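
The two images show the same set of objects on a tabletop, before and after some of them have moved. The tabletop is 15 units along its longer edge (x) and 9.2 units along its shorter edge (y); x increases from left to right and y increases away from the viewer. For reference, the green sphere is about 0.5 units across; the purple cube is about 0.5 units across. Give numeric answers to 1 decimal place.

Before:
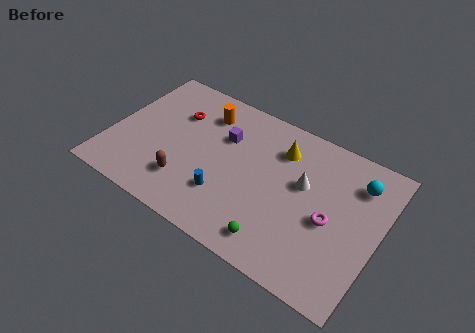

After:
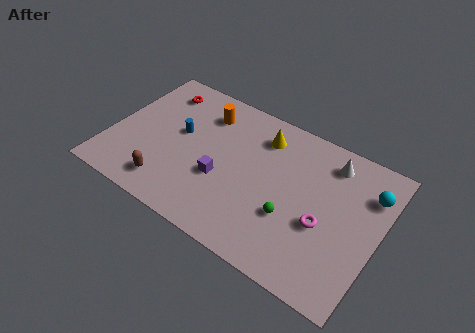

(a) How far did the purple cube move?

2.7

The purple cube was near (6.1, 6.2) before and (6.4, 3.5) after, so it travelled √(0.3² + 2.7²) ≈ 2.7 units.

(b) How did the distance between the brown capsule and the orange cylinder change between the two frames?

+0.8

They were about 4.9 units apart before and 5.7 after — 0.8 units further apart.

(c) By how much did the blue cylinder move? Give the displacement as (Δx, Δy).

(-3.1, 2.6)

From the two frames, the blue cylinder sits at roughly (6.8, 2.6) before and (3.7, 5.2) after.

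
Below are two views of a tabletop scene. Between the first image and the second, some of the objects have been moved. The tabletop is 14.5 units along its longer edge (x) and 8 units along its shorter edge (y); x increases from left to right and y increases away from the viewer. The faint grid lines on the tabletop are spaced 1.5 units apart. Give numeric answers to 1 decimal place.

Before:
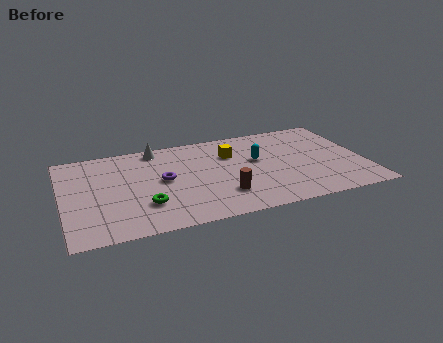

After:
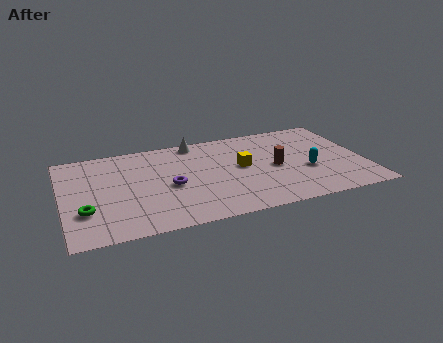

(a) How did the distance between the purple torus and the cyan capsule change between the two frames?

+2.0

Before: roughly 4.6 units apart; after: 6.6. That's 2.0 units further apart.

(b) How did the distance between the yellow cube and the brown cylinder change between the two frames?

-1.9

The distance was about 3.6 in the first image and 1.7 in the second, so they moved 1.9 units closer together.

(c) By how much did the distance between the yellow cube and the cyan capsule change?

+1.8

Before: roughly 1.5 units apart; after: 3.3. That's 1.8 units further apart.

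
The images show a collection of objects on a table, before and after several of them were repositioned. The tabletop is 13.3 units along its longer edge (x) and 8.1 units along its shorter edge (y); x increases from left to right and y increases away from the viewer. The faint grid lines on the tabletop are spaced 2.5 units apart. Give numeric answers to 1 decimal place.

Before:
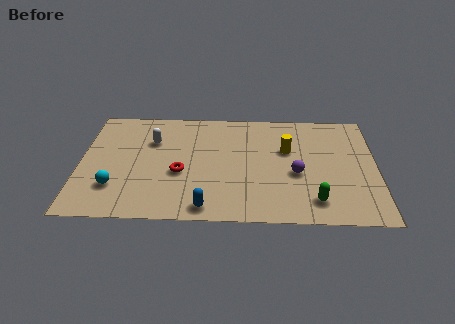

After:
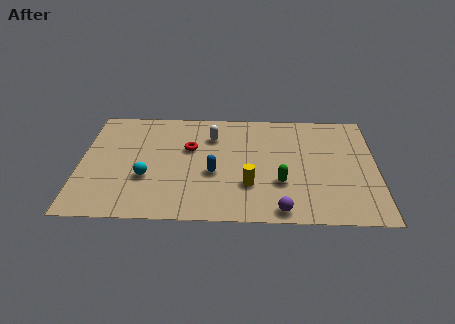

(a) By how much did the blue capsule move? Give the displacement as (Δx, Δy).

(0.3, 2.4)

The blue capsule started near (5.7, 0.9) and ended near (6.0, 3.3).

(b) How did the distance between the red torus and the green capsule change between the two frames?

-1.5

The distance was about 6.3 in the first image and 4.8 in the second, so they moved 1.5 units closer together.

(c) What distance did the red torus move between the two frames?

1.8

The red torus was near (4.5, 3.3) before and (4.9, 5.1) after, so it travelled √(0.4² + 1.8²) ≈ 1.8 units.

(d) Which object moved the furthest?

the yellow cylinder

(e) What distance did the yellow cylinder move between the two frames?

3.1

From (9.3, 5.1) to (7.6, 2.5), the yellow cylinder covered √(1.7² + 2.6²) ≈ 3.1 units.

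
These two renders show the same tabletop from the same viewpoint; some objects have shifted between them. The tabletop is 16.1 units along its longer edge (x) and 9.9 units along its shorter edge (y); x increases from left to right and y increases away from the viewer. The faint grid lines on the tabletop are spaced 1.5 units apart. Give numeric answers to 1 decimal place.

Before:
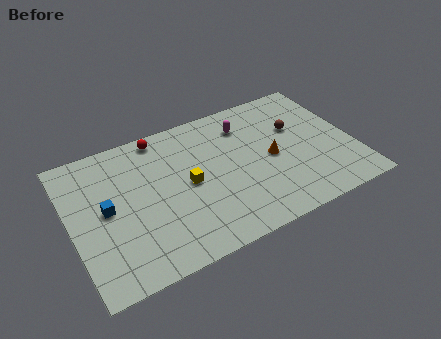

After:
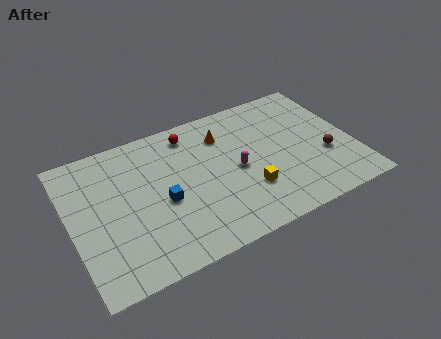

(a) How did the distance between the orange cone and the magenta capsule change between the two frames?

-0.4

They were about 3.2 units apart before and 2.8 after — 0.4 units closer together.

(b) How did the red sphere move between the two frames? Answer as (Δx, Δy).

(1.7, -0.5)

The red sphere was at about (5.5, 8.9) and moved to about (7.2, 8.4).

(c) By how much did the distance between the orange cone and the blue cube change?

-4.4

The distance was about 9.4 in the first image and 5.0 in the second, so they moved 4.4 units closer together.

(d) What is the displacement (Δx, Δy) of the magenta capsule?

(-0.9, -3.0)

From the two frames, the magenta capsule sits at roughly (10.3, 7.7) before and (9.4, 4.7) after.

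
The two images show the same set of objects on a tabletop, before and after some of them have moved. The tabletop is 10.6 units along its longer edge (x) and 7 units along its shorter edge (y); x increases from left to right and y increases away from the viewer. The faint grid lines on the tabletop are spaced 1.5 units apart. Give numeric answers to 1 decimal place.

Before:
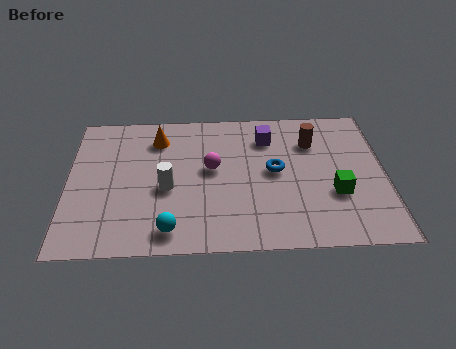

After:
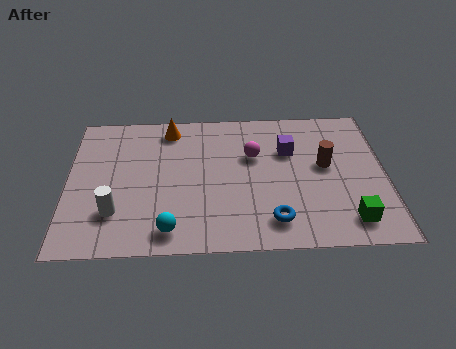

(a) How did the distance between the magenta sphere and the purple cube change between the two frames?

-1.2

Before: roughly 2.4 units apart; after: 1.2. That's 1.2 units closer together.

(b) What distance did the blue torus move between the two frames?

2.4

The blue torus was near (6.9, 3.7) before and (6.8, 1.3) after, so it travelled √(0.1² + 2.4²) ≈ 2.4 units.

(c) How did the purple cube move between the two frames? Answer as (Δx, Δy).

(0.7, -0.7)

The purple cube was at about (6.7, 5.4) and moved to about (7.4, 4.7).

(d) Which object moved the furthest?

the blue torus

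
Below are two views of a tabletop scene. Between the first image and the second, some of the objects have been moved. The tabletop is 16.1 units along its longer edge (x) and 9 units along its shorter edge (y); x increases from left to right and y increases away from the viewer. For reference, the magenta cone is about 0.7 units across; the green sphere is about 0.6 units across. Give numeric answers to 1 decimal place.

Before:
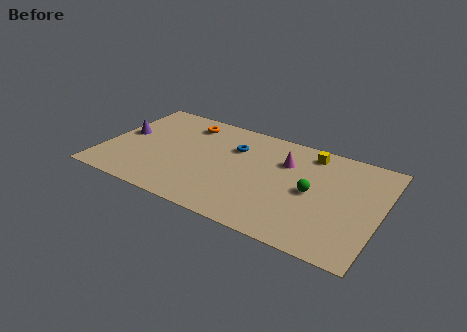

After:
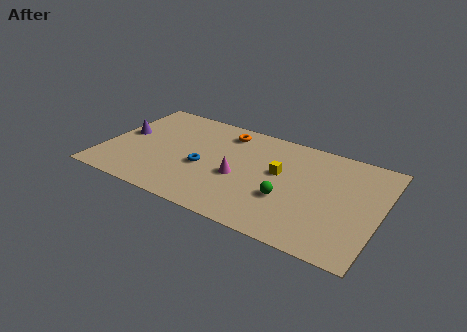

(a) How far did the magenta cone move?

3.5

The magenta cone moved from about (10.4, 6.3) to (8.0, 3.8), a distance of √(2.4² + 2.5²) ≈ 3.5.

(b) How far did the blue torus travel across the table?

2.9

The blue torus moved from about (7.4, 6.3) to (5.9, 3.8), a distance of √(1.5² + 2.5²) ≈ 2.9.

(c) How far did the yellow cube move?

2.9

The yellow cube moved from about (11.7, 7.7) to (10.2, 5.2), a distance of √(1.5² + 2.5²) ≈ 2.9.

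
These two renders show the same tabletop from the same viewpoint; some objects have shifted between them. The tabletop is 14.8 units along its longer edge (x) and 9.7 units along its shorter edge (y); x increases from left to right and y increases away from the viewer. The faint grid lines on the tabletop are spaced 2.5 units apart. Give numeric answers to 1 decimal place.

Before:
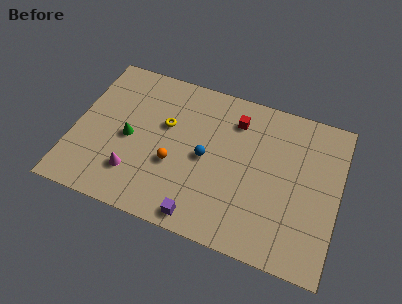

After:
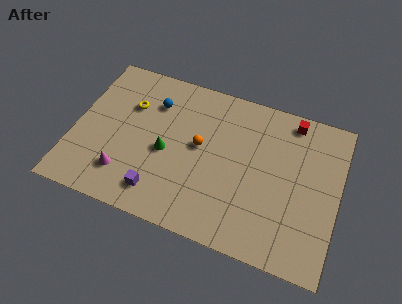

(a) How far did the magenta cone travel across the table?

0.5

The magenta cone moved from about (3.6, 2.4) to (3.1, 2.2), a distance of √(0.5² + 0.2²) ≈ 0.5.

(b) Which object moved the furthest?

the blue sphere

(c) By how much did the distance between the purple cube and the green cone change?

-3.0

They were about 5.6 units apart before and 2.6 after — 3.0 units closer together.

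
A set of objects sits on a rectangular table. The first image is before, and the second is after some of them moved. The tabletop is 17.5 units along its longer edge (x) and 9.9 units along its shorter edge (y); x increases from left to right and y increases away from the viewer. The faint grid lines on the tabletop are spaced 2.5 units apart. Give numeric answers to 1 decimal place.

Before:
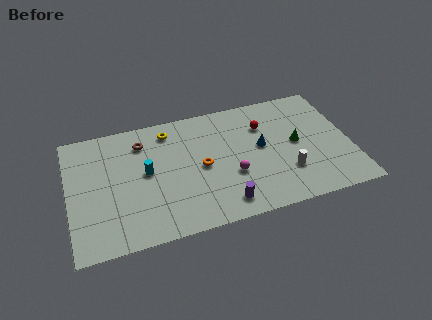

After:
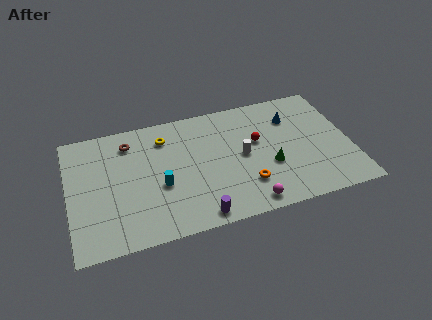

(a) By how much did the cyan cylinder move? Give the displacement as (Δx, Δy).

(0.8, -1.3)

From the two frames, the cyan cylinder sits at roughly (4.8, 5.3) before and (5.6, 4.0) after.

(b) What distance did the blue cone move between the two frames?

2.8

The blue cone was near (12.0, 5.4) before and (14.1, 7.3) after, so it travelled √(2.1² + 1.9²) ≈ 2.8 units.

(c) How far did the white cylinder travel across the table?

3.3

The white cylinder was near (13.4, 2.9) before and (10.8, 5.0) after, so it travelled √(2.6² + 2.1²) ≈ 3.3 units.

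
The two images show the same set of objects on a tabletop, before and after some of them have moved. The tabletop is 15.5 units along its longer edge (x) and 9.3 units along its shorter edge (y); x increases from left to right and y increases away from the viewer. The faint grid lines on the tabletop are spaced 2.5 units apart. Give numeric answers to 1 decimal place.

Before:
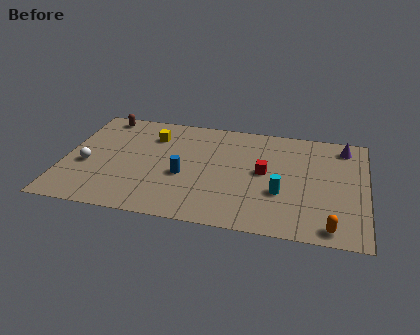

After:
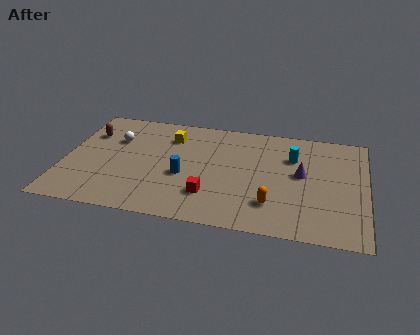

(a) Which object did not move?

the blue cylinder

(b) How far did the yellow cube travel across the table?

0.9

The yellow cube was near (4.4, 7.0) before and (5.3, 7.1) after, so it travelled √(0.9² + 0.1²) ≈ 0.9 units.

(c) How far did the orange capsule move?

3.3

From (13.8, 1.0) to (10.8, 2.3), the orange capsule covered √(3.0² + 1.3²) ≈ 3.3 units.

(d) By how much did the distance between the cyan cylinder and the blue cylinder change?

+1.1

Before: roughly 5.0 units apart; after: 6.1. That's 1.1 units further apart.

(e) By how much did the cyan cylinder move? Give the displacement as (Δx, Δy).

(0.5, 3.2)

The cyan cylinder started near (11.2, 3.3) and ended near (11.7, 6.5).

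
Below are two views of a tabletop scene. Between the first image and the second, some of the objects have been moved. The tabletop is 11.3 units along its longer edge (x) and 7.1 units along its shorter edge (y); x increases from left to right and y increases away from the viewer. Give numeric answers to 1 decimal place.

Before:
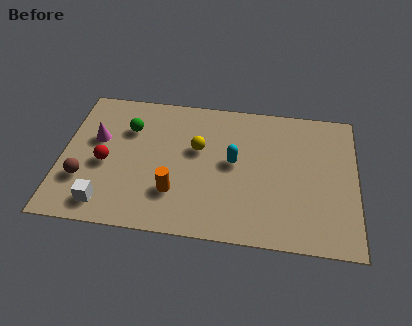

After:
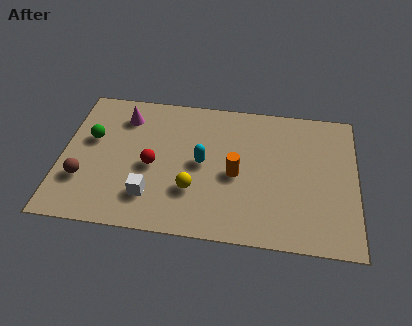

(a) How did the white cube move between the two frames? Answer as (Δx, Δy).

(1.7, 0.6)

The white cube started near (1.8, 1.1) and ended near (3.5, 1.7).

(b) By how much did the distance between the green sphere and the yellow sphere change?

+1.7

The distance was about 2.8 in the first image and 4.5 in the second, so they moved 1.7 units further apart.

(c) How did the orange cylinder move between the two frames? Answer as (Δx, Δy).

(2.3, 1.2)

From the two frames, the orange cylinder sits at roughly (4.4, 2.0) before and (6.7, 3.2) after.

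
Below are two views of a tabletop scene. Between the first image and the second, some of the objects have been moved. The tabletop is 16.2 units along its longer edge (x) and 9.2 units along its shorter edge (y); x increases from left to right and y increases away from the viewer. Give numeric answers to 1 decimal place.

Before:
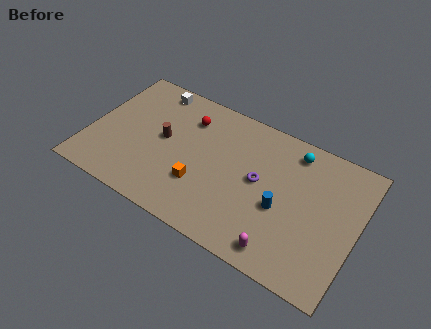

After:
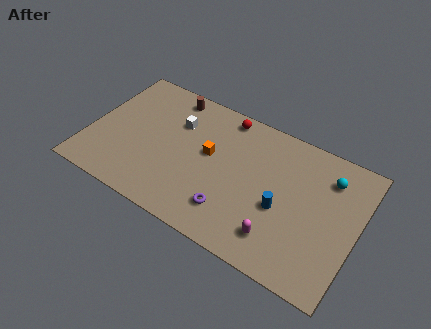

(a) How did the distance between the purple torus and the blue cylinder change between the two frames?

+1.4

They were about 1.9 units apart before and 3.3 after — 1.4 units further apart.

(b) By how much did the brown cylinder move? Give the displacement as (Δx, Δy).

(-0.1, 3.2)

The brown cylinder was at about (4.4, 4.9) and moved to about (4.3, 8.1).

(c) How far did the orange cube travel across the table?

2.3

The orange cube was near (7.0, 2.9) before and (7.2, 5.2) after, so it travelled √(0.2² + 2.3²) ≈ 2.3 units.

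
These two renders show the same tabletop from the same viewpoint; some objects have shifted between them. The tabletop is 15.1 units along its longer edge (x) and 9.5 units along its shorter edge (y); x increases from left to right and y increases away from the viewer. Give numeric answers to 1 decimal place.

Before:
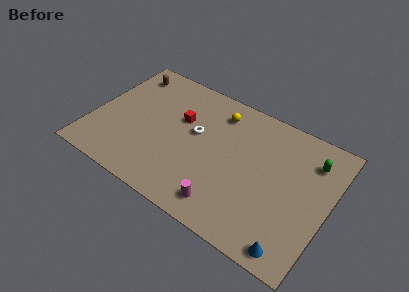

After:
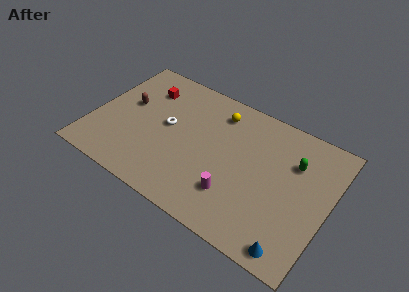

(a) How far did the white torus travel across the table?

1.8

The white torus moved from about (6.5, 5.5) to (4.7, 5.1), a distance of √(1.8² + 0.4²) ≈ 1.8.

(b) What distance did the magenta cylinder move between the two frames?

1.1

The magenta cylinder was near (9.1, 1.5) before and (9.5, 2.5) after, so it travelled √(0.4² + 1.0²) ≈ 1.1 units.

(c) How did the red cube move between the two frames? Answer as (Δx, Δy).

(-2.5, 1.2)

The red cube started near (5.4, 6.0) and ended near (2.9, 7.2).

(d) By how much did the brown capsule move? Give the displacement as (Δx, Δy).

(0.5, -2.4)

From the two frames, the brown capsule sits at roughly (1.5, 7.9) before and (2.0, 5.5) after.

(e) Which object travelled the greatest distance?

the red cube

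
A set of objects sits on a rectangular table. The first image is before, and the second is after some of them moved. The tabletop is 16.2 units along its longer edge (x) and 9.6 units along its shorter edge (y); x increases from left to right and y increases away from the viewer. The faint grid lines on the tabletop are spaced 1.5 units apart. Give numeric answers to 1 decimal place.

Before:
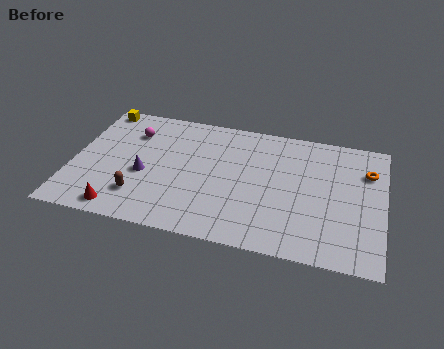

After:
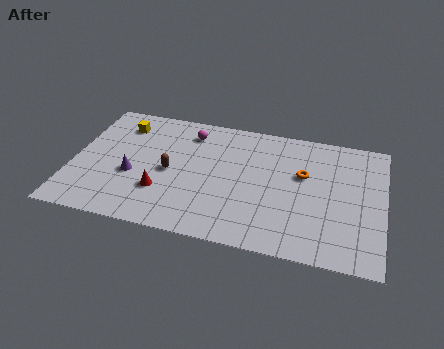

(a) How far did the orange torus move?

3.4

The orange torus moved from about (15.3, 6.9) to (12.0, 5.9), a distance of √(3.3² + 1.0²) ≈ 3.4.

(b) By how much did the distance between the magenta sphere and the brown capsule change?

-1.5

They were about 4.9 units apart before and 3.4 after — 1.5 units closer together.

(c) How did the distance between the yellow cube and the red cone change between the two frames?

-2.5

They were about 7.8 units apart before and 5.3 after — 2.5 units closer together.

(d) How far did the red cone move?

2.7

From (2.8, 1.1) to (4.8, 2.9), the red cone covered √(2.0² + 1.8²) ≈ 2.7 units.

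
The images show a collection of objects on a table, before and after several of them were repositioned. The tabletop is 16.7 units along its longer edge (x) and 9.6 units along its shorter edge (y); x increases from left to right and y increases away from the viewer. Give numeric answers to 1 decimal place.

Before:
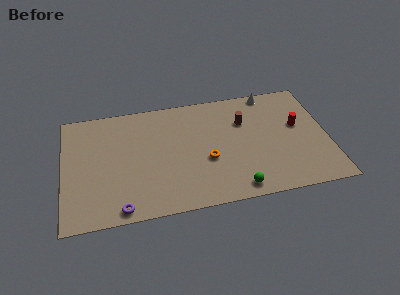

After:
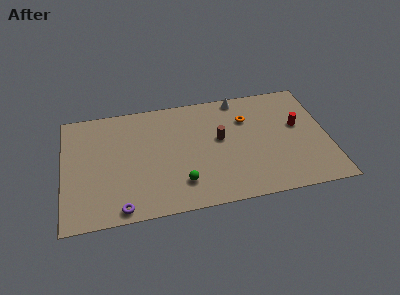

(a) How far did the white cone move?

2.0

The white cone was near (13.3, 8.8) before and (11.3, 8.7) after, so it travelled √(2.0² + 0.1²) ≈ 2.0 units.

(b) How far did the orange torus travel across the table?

4.0

The orange torus was near (9.0, 3.8) before and (11.7, 6.8) after, so it travelled √(2.7² + 3.0²) ≈ 4.0 units.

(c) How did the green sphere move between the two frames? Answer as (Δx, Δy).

(-3.4, 1.1)

The green sphere was at about (10.7, 1.1) and moved to about (7.3, 2.2).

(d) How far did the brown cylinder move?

2.0

The brown cylinder moved from about (11.5, 6.6) to (9.9, 5.4), a distance of √(1.6² + 1.2²) ≈ 2.0.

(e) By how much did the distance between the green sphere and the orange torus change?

+3.2

The distance was about 3.2 in the first image and 6.4 in the second, so they moved 3.2 units further apart.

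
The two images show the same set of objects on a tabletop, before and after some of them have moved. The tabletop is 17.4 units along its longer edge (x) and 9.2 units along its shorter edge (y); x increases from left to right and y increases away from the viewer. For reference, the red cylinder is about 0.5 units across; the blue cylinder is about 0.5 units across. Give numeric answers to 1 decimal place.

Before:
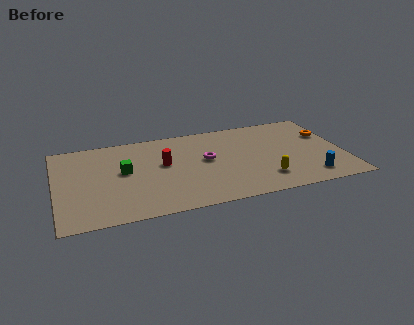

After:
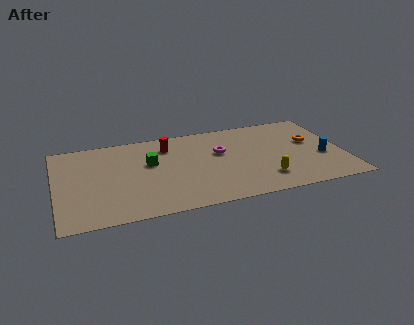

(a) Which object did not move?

the yellow capsule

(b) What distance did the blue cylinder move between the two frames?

2.2

The blue cylinder moved from about (15.1, 1.6) to (16.1, 3.6), a distance of √(1.0² + 2.0²) ≈ 2.2.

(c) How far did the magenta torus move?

1.1

The magenta torus was near (9.1, 5.1) before and (10.0, 5.7) after, so it travelled √(0.9² + 0.6²) ≈ 1.1 units.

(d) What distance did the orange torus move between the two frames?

1.2

The orange torus moved from about (16.6, 6.1) to (15.6, 5.5), a distance of √(1.0² + 0.6²) ≈ 1.2.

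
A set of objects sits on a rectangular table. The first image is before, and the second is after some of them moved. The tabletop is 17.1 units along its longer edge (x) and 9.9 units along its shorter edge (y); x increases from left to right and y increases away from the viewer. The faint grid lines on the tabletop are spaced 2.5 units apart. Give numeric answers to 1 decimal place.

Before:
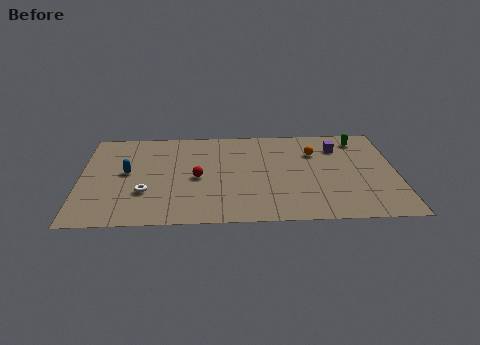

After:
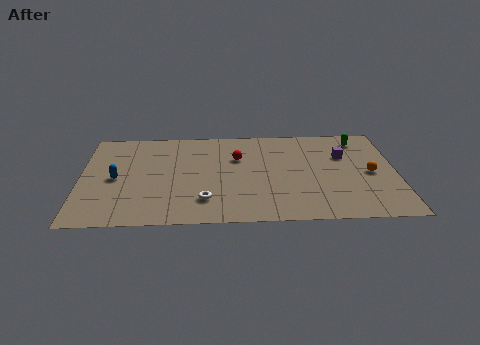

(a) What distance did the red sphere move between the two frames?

3.0

From (6.3, 4.6) to (8.5, 6.6), the red sphere covered √(2.2² + 2.0²) ≈ 3.0 units.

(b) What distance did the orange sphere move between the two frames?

3.8

The orange sphere was near (12.7, 7.0) before and (15.7, 4.7) after, so it travelled √(3.0² + 2.3²) ≈ 3.8 units.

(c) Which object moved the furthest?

the orange sphere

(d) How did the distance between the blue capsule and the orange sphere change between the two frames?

+3.5

They were about 10.3 units apart before and 13.8 after — 3.5 units further apart.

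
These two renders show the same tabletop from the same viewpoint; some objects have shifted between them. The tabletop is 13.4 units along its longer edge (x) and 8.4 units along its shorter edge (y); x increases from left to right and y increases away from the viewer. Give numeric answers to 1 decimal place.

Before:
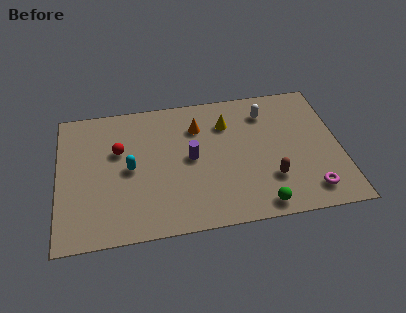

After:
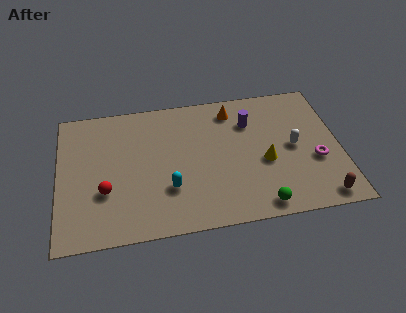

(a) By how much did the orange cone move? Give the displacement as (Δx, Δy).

(1.7, 0.8)

The orange cone was at about (6.7, 6.2) and moved to about (8.4, 7.0).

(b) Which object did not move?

the green sphere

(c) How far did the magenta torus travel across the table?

1.8

From (11.8, 1.4) to (12.2, 3.2), the magenta torus covered √(0.4² + 1.8²) ≈ 1.8 units.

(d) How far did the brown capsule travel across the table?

2.7

The brown capsule moved from about (10.0, 2.4) to (12.3, 0.9), a distance of √(2.3² + 1.5²) ≈ 2.7.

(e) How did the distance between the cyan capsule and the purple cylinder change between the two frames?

+2.4

The distance was about 2.9 in the first image and 5.3 in the second, so they moved 2.4 units further apart.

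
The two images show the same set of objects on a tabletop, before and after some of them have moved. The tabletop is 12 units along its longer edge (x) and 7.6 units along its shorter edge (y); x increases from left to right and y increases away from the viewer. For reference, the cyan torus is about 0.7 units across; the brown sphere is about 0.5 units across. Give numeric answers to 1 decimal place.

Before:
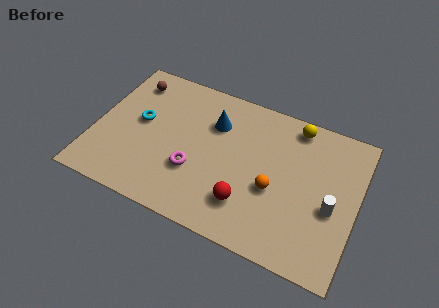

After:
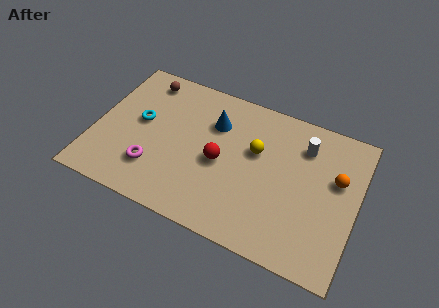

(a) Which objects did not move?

the blue cone and the cyan torus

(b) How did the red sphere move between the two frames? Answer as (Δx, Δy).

(-1.4, 1.6)

The red sphere started near (7.2, 1.9) and ended near (5.8, 3.5).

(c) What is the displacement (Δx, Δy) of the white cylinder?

(-1.5, 2.6)

The white cylinder was at about (10.9, 3.2) and moved to about (9.4, 5.8).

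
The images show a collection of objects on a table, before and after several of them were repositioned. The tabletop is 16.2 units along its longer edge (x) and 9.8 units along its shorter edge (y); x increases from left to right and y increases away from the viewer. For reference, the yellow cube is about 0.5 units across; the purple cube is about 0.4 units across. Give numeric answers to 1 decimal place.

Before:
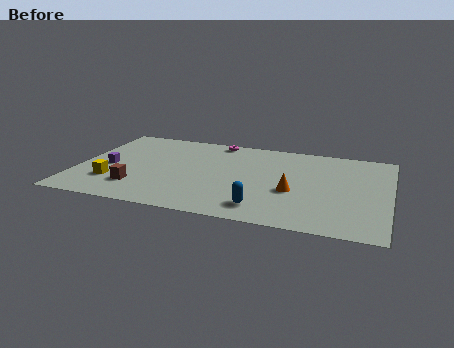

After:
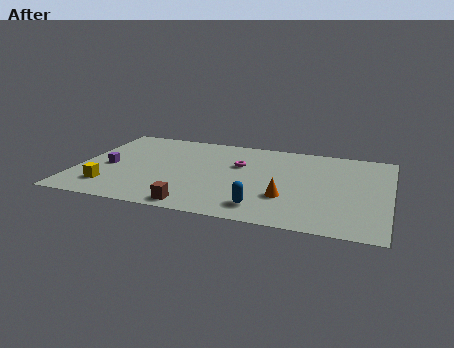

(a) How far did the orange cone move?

0.9

The orange cone was near (11.3, 3.9) before and (11.0, 3.1) after, so it travelled √(0.3² + 0.8²) ≈ 0.9 units.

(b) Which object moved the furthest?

the brown cube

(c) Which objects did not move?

the blue capsule and the purple cube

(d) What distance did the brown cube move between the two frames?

3.5

The brown cube was near (3.3, 2.4) before and (6.5, 1.0) after, so it travelled √(3.2² + 1.4²) ≈ 3.5 units.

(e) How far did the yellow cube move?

0.6

The yellow cube was near (2.0, 2.7) before and (1.9, 2.1) after, so it travelled √(0.1² + 0.6²) ≈ 0.6 units.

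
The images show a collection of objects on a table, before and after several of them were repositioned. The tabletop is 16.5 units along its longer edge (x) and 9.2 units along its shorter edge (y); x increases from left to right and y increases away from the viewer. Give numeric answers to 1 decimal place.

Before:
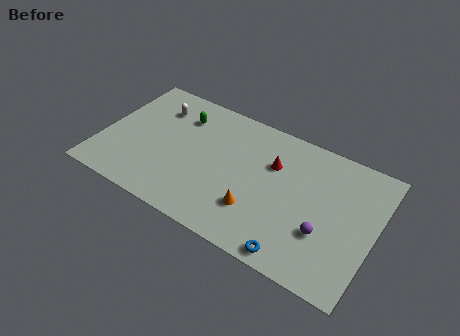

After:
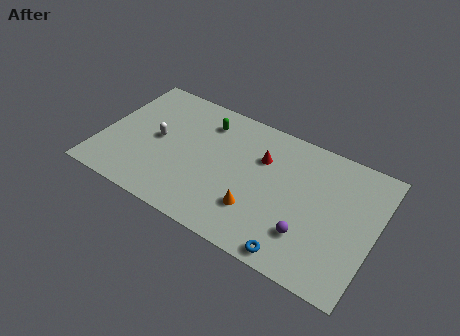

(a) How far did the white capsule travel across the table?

2.3

The white capsule moved from about (2.9, 7.0) to (3.3, 4.7), a distance of √(0.4² + 2.3²) ≈ 2.3.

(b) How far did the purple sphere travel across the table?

1.1

The purple sphere moved from about (13.7, 3.1) to (12.8, 2.5), a distance of √(0.9² + 0.6²) ≈ 1.1.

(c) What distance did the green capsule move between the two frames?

1.5

The green capsule was near (4.4, 7.0) before and (5.9, 7.3) after, so it travelled √(1.5² + 0.3²) ≈ 1.5 units.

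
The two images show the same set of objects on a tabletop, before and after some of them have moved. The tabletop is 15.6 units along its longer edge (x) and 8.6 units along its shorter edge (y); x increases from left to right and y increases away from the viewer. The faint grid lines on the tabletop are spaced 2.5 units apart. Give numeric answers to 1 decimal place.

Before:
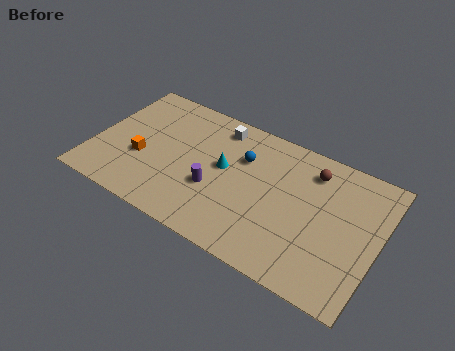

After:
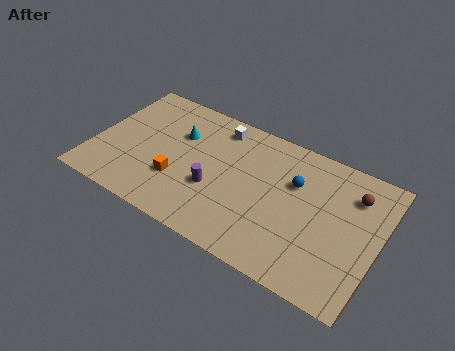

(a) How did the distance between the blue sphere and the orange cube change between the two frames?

+0.9

Before: roughly 5.9 units apart; after: 6.8. That's 0.9 units further apart.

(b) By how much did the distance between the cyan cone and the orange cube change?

-1.6

Before: roughly 4.6 units apart; after: 3.0. That's 1.6 units closer together.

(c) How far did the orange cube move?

2.2

The orange cube was near (2.7, 3.3) before and (4.8, 2.8) after, so it travelled √(2.1² + 0.5²) ≈ 2.2 units.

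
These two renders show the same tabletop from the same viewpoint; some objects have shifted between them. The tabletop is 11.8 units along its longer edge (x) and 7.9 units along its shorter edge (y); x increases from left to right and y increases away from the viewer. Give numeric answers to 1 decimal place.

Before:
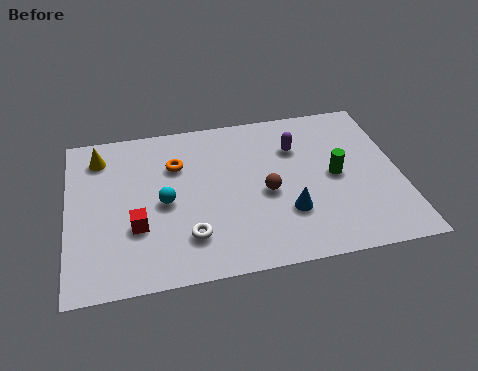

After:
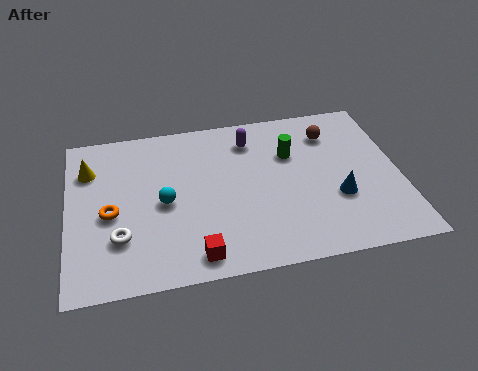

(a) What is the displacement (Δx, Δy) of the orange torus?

(-2.4, -2.0)

From the two frames, the orange torus sits at roughly (3.9, 5.5) before and (1.5, 3.5) after.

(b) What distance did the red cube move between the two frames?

2.6

The red cube moved from about (2.4, 2.7) to (4.4, 1.0), a distance of √(2.0² + 1.7²) ≈ 2.6.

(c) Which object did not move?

the cyan sphere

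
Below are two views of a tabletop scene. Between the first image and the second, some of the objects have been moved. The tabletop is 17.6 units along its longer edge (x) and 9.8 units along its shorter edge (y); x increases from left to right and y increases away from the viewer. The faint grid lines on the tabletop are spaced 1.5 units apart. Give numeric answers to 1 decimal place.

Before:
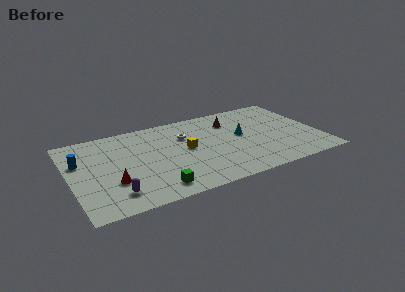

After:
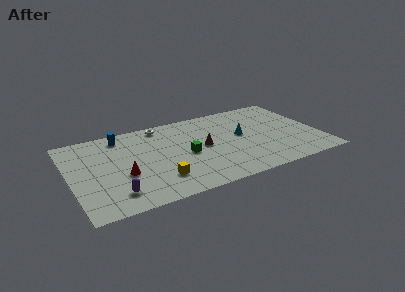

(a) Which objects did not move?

the cyan cone and the purple capsule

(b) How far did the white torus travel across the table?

2.4

From (8.3, 6.8) to (6.8, 8.7), the white torus covered √(1.5² + 1.9²) ≈ 2.4 units.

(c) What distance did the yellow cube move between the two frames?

3.6

The yellow cube was near (8.2, 5.2) before and (5.9, 2.4) after, so it travelled √(2.3² + 2.8²) ≈ 3.6 units.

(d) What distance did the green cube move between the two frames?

3.9

The green cube was near (5.6, 1.5) before and (8.1, 4.5) after, so it travelled √(2.5² + 3.0²) ≈ 3.9 units.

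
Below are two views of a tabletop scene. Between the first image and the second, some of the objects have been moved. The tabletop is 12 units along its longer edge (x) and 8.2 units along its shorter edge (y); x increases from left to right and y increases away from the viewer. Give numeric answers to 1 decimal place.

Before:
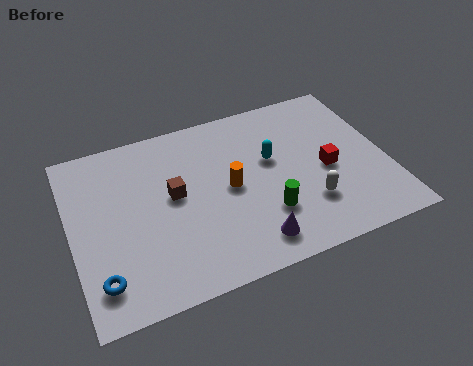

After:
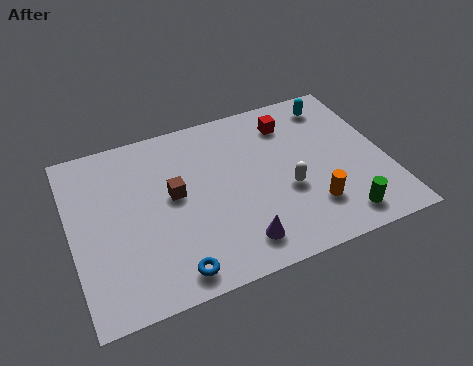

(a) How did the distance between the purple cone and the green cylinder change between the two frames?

+2.6

They were about 1.3 units apart before and 3.9 after — 2.6 units further apart.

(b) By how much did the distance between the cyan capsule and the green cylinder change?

+3.2

Before: roughly 2.5 units apart; after: 5.7. That's 3.2 units further apart.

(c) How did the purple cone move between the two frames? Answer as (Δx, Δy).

(-0.5, 0.1)

The purple cone was at about (6.5, 1.3) and moved to about (6.0, 1.4).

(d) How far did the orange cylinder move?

3.5

From (6.0, 4.1) to (8.9, 2.1), the orange cylinder covered √(2.9² + 2.0²) ≈ 3.5 units.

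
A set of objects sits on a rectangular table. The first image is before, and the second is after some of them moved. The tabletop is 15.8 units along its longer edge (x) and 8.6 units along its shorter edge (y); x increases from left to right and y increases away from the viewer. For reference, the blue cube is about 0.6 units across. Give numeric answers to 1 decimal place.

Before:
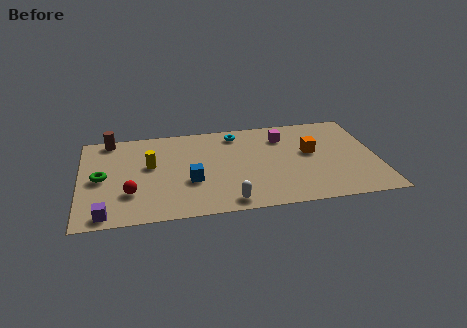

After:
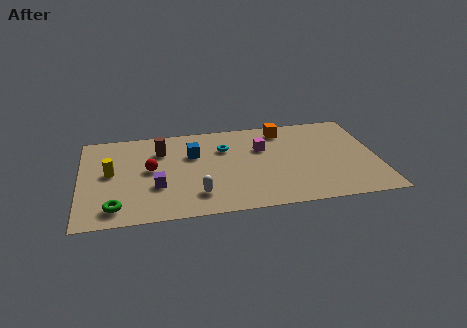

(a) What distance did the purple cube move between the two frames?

3.4

From (1.3, 0.9) to (4.0, 3.0), the purple cube covered √(2.7² + 2.1²) ≈ 3.4 units.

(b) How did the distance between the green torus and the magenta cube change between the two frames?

-1.1

Before: roughly 10.1 units apart; after: 9.0. That's 1.1 units closer together.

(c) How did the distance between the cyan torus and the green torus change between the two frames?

-0.4

They were about 7.9 units apart before and 7.5 after — 0.4 units closer together.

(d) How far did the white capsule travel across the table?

1.8

The white capsule was near (7.7, 1.0) before and (6.1, 1.9) after, so it travelled √(1.6² + 0.9²) ≈ 1.8 units.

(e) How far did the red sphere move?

2.3

The red sphere moved from about (2.6, 2.6) to (3.7, 4.6), a distance of √(1.1² + 2.0²) ≈ 2.3.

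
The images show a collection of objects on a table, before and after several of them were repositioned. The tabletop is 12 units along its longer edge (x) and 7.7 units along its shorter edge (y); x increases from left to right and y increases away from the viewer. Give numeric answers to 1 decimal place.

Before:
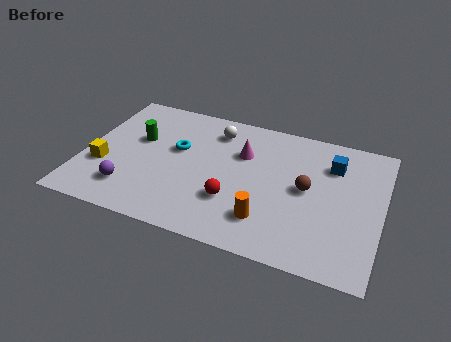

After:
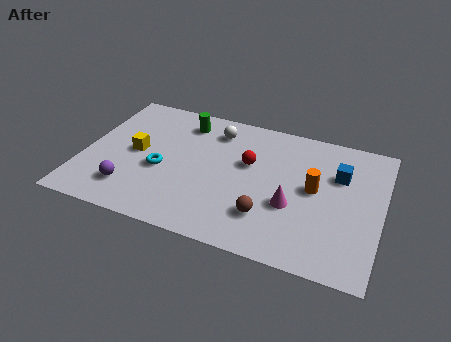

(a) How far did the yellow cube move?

1.7

The yellow cube moved from about (0.9, 2.7) to (2.1, 3.9), a distance of √(1.2² + 1.2²) ≈ 1.7.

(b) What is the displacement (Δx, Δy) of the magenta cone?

(2.2, -2.3)

The magenta cone was at about (6.3, 5.2) and moved to about (8.5, 2.9).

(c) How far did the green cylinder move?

2.3

From (2.1, 4.7) to (3.8, 6.3), the green cylinder covered √(1.7² + 1.6²) ≈ 2.3 units.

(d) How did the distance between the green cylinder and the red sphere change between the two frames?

-1.5

The distance was about 4.7 in the first image and 3.2 in the second, so they moved 1.5 units closer together.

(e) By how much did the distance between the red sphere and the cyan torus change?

+0.4

The distance was about 3.3 in the first image and 3.7 in the second, so they moved 0.4 units further apart.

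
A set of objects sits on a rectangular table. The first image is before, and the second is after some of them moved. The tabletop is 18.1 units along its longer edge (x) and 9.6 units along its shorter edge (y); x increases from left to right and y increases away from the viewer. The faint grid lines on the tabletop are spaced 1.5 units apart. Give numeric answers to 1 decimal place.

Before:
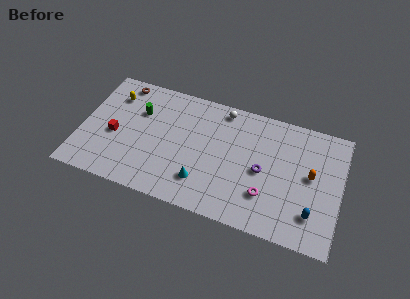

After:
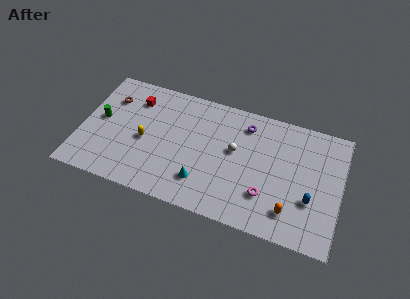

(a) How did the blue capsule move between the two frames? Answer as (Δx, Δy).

(-0.2, 1.0)

The blue capsule started near (16.3, 2.3) and ended near (16.1, 3.3).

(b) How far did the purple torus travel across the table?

3.6

From (12.7, 4.5) to (11.3, 7.8), the purple torus covered √(1.4² + 3.3²) ≈ 3.6 units.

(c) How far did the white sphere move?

3.2

From (9.6, 8.5) to (10.7, 5.5), the white sphere covered √(1.1² + 3.0²) ≈ 3.2 units.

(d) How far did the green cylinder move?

3.0

The green cylinder moved from about (3.9, 6.5) to (1.3, 5.1), a distance of √(2.6² + 1.4²) ≈ 3.0.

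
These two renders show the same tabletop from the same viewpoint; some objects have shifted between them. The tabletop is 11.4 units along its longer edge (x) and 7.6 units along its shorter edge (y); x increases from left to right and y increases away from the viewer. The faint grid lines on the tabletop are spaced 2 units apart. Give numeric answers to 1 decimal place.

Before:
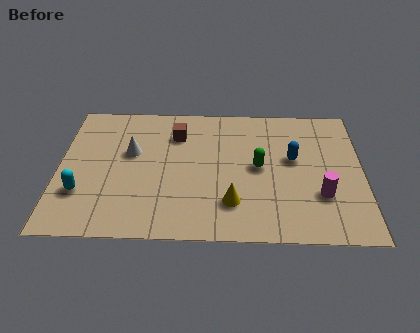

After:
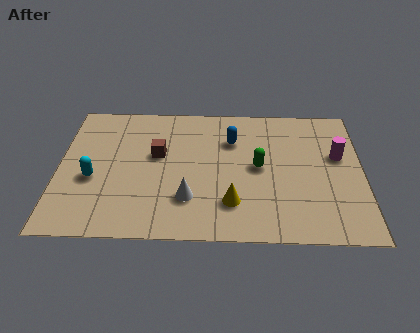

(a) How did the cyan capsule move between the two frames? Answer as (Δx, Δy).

(0.4, 0.8)

The cyan capsule started near (0.9, 2.3) and ended near (1.3, 3.1).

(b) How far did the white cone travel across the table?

3.3

From (2.7, 4.6) to (4.9, 2.1), the white cone covered √(2.2² + 2.5²) ≈ 3.3 units.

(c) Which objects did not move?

the yellow cone and the green capsule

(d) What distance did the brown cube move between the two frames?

1.4

From (4.4, 5.7) to (3.7, 4.5), the brown cube covered √(0.7² + 1.2²) ≈ 1.4 units.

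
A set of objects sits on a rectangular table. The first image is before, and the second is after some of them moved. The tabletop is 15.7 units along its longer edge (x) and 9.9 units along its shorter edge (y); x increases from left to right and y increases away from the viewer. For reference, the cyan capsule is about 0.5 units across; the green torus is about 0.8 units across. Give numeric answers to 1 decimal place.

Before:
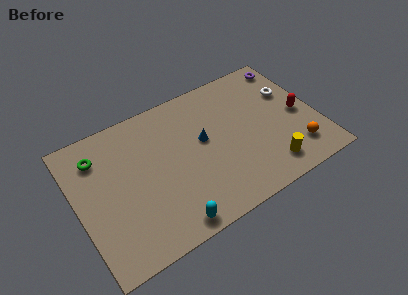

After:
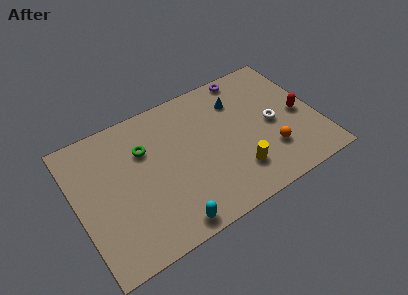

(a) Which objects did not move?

the cyan capsule and the red capsule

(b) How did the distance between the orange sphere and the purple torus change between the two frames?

-0.3

The distance was about 6.5 in the first image and 6.2 in the second, so they moved 0.3 units closer together.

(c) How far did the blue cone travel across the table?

3.2

From (8.3, 5.6) to (10.9, 7.4), the blue cone covered √(2.6² + 1.8²) ≈ 3.2 units.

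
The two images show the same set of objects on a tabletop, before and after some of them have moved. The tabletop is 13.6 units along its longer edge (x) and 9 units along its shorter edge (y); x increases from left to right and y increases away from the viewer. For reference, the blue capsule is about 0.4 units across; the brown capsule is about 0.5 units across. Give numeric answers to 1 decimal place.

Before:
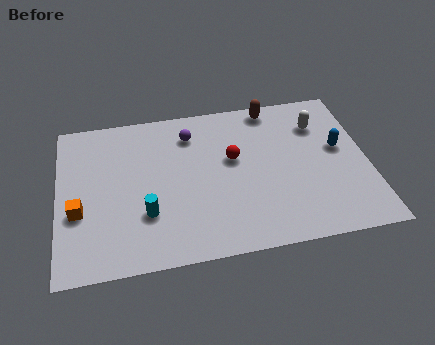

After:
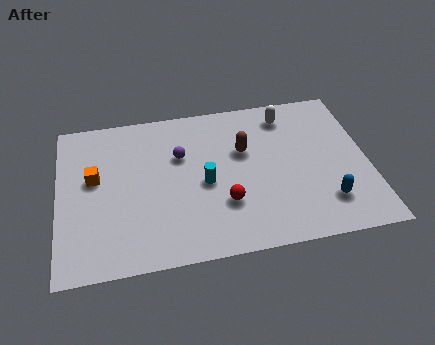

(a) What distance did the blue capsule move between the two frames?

3.1

The blue capsule was near (12.4, 5.1) before and (11.6, 2.1) after, so it travelled √(0.8² + 3.0²) ≈ 3.1 units.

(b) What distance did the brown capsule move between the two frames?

2.8

The brown capsule moved from about (9.6, 8.1) to (8.2, 5.7), a distance of √(1.4² + 2.4²) ≈ 2.8.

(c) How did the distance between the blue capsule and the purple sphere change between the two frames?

+0.5

Before: roughly 6.8 units apart; after: 7.3. That's 0.5 units further apart.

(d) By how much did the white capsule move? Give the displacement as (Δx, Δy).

(-1.4, 0.8)

The white capsule was at about (11.6, 6.7) and moved to about (10.2, 7.5).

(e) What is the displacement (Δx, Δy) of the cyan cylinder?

(2.6, 1.3)

The cyan cylinder started near (3.8, 2.8) and ended near (6.4, 4.1).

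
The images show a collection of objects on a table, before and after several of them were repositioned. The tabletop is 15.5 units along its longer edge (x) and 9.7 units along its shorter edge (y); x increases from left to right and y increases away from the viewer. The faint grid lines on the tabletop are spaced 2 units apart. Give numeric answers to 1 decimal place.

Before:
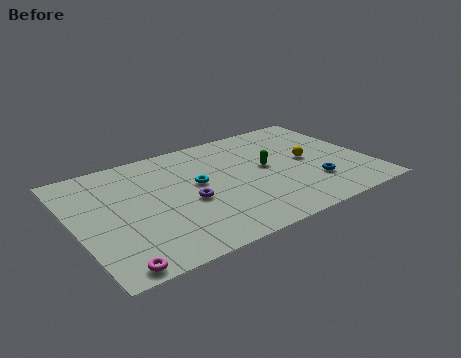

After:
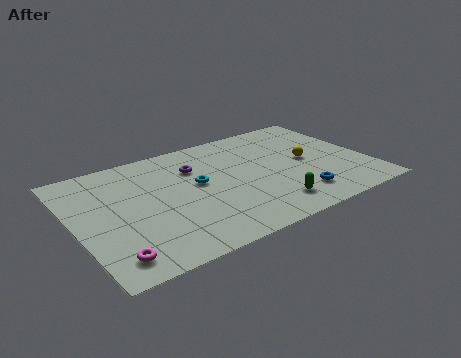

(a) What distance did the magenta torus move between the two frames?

0.7

The magenta torus moved from about (1.4, 0.8) to (1.4, 1.5), a distance of √(0.0² + 0.7²) ≈ 0.7.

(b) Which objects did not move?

the cyan torus and the yellow sphere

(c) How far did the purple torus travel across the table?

2.9

The purple torus was near (5.8, 4.1) before and (6.6, 6.9) after, so it travelled √(0.8² + 2.8²) ≈ 2.9 units.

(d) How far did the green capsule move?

3.4

The green capsule was near (10.2, 5.2) before and (9.8, 1.8) after, so it travelled √(0.4² + 3.4²) ≈ 3.4 units.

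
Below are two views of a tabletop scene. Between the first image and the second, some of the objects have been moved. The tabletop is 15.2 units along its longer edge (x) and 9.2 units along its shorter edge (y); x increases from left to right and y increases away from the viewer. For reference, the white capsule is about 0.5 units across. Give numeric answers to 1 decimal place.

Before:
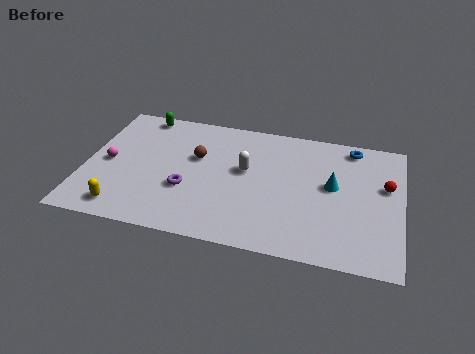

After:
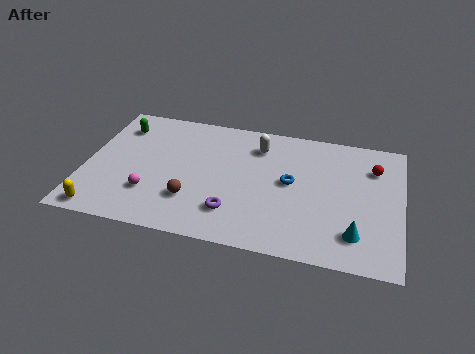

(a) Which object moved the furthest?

the blue torus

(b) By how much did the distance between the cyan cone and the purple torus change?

-1.3

The distance was about 7.1 in the first image and 5.8 in the second, so they moved 1.3 units closer together.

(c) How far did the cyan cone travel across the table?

3.3

The cyan cone moved from about (11.9, 5.1) to (13.1, 2.0), a distance of √(1.2² + 3.1²) ≈ 3.3.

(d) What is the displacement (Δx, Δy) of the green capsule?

(-1.0, -1.1)

The green capsule was at about (2.4, 8.3) and moved to about (1.4, 7.2).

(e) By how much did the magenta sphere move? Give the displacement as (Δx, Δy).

(2.2, -1.8)

From the two frames, the magenta sphere sits at roughly (1.1, 4.4) before and (3.3, 2.6) after.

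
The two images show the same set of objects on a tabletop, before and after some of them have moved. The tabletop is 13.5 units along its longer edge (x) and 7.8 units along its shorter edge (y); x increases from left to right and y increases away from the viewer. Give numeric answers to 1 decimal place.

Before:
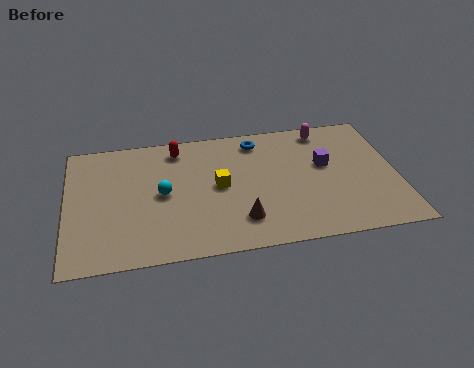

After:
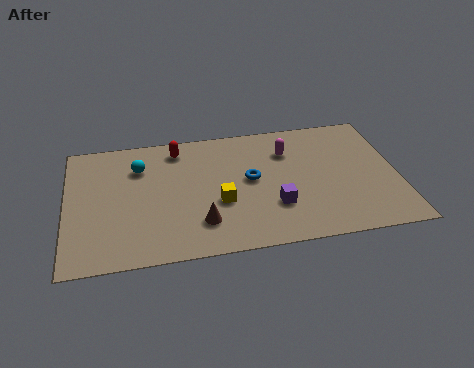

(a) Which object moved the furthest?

the purple cube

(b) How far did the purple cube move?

3.1

The purple cube was near (10.6, 4.6) before and (8.4, 2.4) after, so it travelled √(2.2² + 2.2²) ≈ 3.1 units.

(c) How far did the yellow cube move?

1.0

The yellow cube was near (6.2, 4.0) before and (6.2, 3.0) after, so it travelled √(0.0² + 1.0²) ≈ 1.0 units.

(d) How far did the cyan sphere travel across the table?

2.0

From (3.9, 3.9) to (3.0, 5.7), the cyan sphere covered √(0.9² + 1.8²) ≈ 2.0 units.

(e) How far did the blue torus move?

2.4

The blue torus moved from about (7.9, 6.6) to (7.5, 4.2), a distance of √(0.4² + 2.4²) ≈ 2.4.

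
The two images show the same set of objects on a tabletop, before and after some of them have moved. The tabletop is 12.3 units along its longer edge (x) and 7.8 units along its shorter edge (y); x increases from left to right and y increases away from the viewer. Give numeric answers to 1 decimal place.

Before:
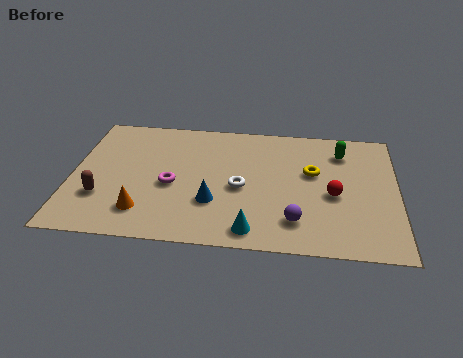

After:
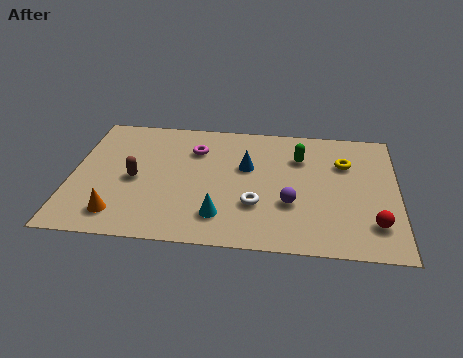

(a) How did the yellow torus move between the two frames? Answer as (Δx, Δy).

(1.2, 0.7)

From the two frames, the yellow torus sits at roughly (9.1, 4.7) before and (10.3, 5.4) after.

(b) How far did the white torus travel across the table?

1.2

From (6.4, 3.5) to (7.0, 2.5), the white torus covered √(0.6² + 1.0²) ≈ 1.2 units.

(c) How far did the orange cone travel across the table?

0.9

From (2.8, 1.7) to (1.9, 1.4), the orange cone covered √(0.9² + 0.3²) ≈ 0.9 units.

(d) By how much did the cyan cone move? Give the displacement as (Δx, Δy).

(-1.2, 0.7)

The cyan cone started near (6.9, 1.0) and ended near (5.7, 1.7).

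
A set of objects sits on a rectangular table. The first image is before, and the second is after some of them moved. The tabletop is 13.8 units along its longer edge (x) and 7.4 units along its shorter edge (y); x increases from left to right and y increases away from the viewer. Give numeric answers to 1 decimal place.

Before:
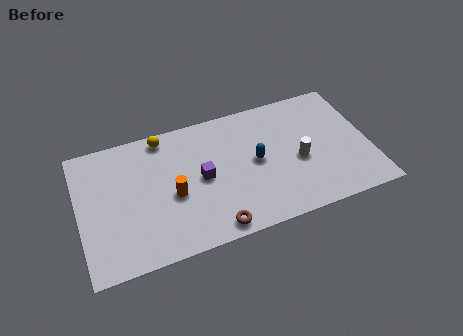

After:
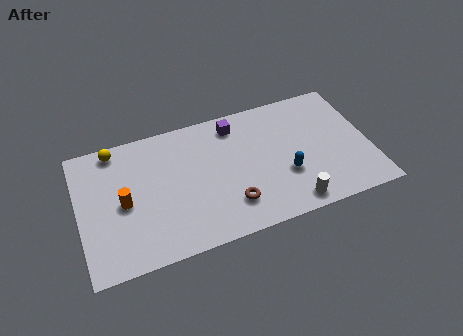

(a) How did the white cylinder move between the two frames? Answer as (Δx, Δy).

(-0.6, -2.3)

From the two frames, the white cylinder sits at roughly (10.4, 3.2) before and (9.8, 0.9) after.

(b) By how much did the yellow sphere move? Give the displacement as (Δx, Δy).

(-2.3, 0.0)

The yellow sphere started near (4.2, 6.6) and ended near (1.9, 6.6).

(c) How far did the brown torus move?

1.3

From (6.1, 0.8) to (7.0, 1.8), the brown torus covered √(0.9² + 1.0²) ≈ 1.3 units.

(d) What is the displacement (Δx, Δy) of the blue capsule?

(1.3, -1.2)

The blue capsule started near (8.4, 3.8) and ended near (9.7, 2.6).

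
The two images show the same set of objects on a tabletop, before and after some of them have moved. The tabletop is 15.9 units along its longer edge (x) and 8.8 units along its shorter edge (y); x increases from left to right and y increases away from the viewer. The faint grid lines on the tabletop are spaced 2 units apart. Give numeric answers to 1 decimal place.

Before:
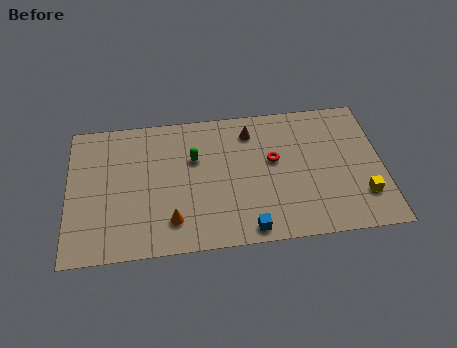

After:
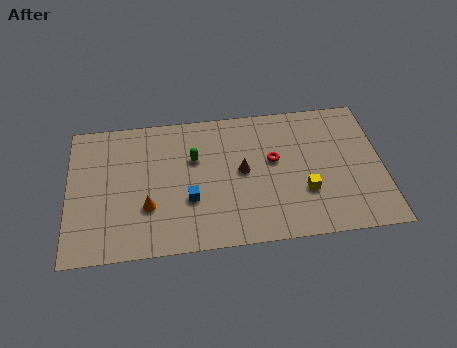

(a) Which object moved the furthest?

the blue cube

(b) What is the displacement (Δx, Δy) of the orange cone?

(-1.2, 1.0)

The orange cone started near (5.2, 1.9) and ended near (4.0, 2.9).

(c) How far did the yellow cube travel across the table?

3.0

The yellow cube was near (14.8, 2.3) before and (11.9, 2.9) after, so it travelled √(2.9² + 0.6²) ≈ 3.0 units.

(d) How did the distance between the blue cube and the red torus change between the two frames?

+0.3

The distance was about 4.4 in the first image and 4.7 in the second, so they moved 0.3 units further apart.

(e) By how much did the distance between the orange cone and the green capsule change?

-0.3

Before: roughly 4.0 units apart; after: 3.7. That's 0.3 units closer together.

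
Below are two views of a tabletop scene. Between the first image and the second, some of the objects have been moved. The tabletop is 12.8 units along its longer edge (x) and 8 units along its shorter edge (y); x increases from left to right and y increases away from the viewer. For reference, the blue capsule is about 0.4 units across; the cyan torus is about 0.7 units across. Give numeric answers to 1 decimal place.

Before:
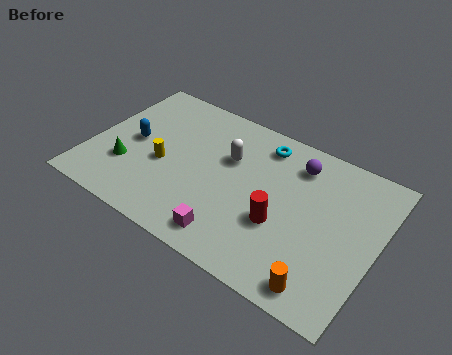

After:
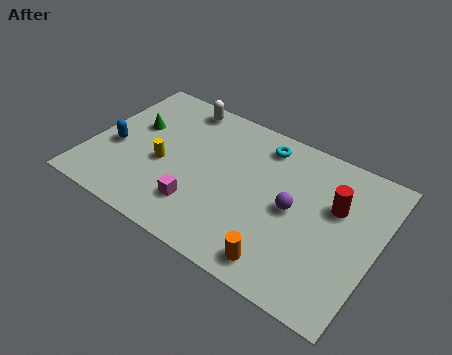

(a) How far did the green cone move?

2.4

The green cone moved from about (1.8, 2.5) to (1.7, 4.9), a distance of √(0.1² + 2.4²) ≈ 2.4.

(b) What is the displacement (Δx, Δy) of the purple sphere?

(0.2, -2.4)

From the two frames, the purple sphere sits at roughly (8.9, 6.4) before and (9.1, 4.0) after.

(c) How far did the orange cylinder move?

1.8

The orange cylinder was near (10.9, 1.0) before and (9.1, 1.1) after, so it travelled √(1.8² + 0.1²) ≈ 1.8 units.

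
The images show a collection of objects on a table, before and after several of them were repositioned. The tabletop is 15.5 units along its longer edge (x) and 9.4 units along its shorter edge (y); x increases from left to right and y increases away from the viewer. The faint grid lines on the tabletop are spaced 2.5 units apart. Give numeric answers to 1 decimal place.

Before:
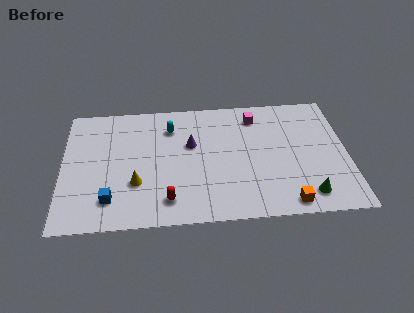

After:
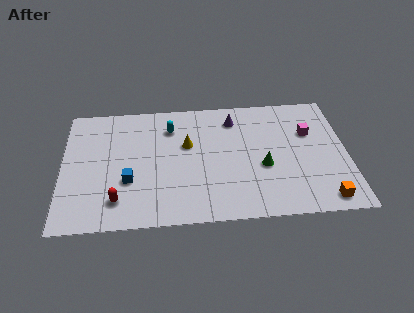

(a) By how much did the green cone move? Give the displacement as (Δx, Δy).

(-2.3, 2.3)

The green cone started near (13.2, 1.5) and ended near (10.9, 3.8).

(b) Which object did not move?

the cyan capsule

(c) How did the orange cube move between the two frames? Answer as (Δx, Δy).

(2.0, 0.1)

From the two frames, the orange cube sits at roughly (12.1, 1.0) before and (14.1, 1.1) after.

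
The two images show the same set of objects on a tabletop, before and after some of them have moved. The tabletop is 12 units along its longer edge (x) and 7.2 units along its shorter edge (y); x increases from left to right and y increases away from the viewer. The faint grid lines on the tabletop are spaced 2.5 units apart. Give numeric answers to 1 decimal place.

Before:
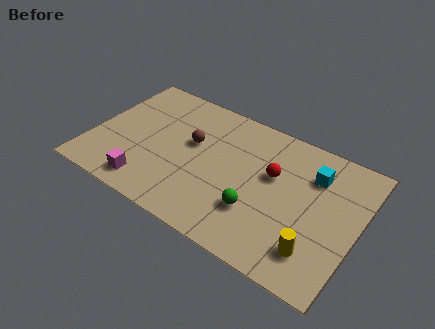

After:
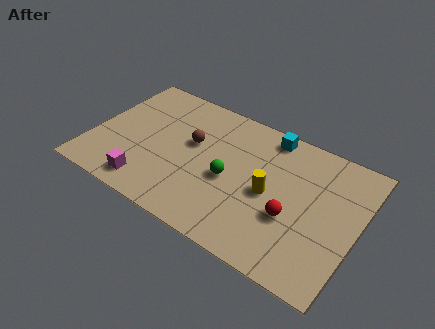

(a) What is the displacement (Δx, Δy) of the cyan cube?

(-2.2, 1.1)

The cyan cube was at about (9.8, 5.3) and moved to about (7.6, 6.4).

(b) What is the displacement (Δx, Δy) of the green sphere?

(-1.4, 1.0)

From the two frames, the green sphere sits at roughly (7.7, 2.2) before and (6.3, 3.2) after.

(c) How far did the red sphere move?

2.0

The red sphere was near (8.1, 4.4) before and (9.2, 2.7) after, so it travelled √(1.1² + 1.7²) ≈ 2.0 units.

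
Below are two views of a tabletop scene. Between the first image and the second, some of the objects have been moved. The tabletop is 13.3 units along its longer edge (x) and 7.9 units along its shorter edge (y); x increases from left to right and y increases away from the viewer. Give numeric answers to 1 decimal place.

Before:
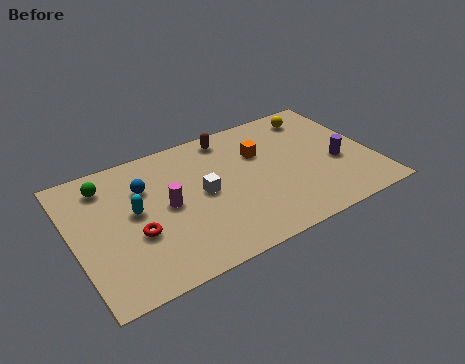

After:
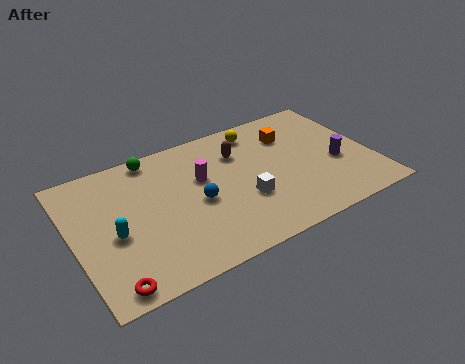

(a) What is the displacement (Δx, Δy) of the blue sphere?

(2.1, -1.9)

From the two frames, the blue sphere sits at roughly (3.3, 5.5) before and (5.4, 3.6) after.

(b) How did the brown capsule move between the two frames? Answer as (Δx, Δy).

(0.3, -1.2)

The brown capsule was at about (7.3, 6.9) and moved to about (7.6, 5.7).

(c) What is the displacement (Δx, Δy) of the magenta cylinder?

(1.7, 0.9)

From the two frames, the magenta cylinder sits at roughly (4.1, 4.0) before and (5.8, 4.9) after.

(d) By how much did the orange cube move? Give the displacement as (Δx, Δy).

(1.5, 0.5)

From the two frames, the orange cube sits at roughly (8.5, 5.3) before and (10.0, 5.8) after.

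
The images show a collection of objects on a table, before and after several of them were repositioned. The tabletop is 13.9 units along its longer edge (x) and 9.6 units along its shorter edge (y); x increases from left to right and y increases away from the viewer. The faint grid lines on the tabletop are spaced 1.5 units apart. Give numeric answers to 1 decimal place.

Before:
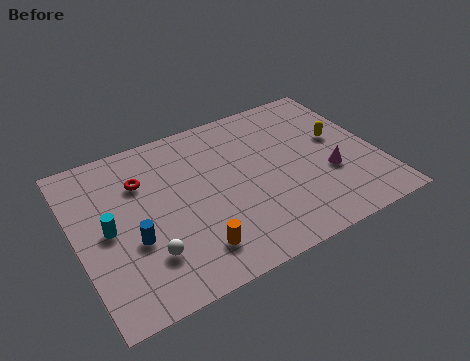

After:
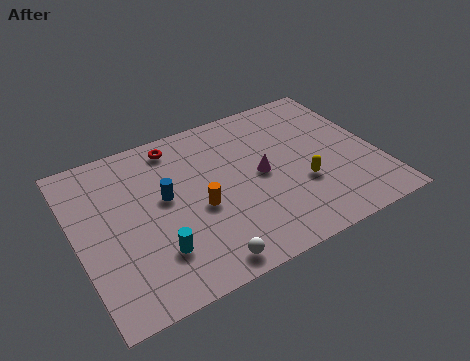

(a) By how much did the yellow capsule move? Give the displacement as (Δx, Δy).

(-2.1, -2.1)

The yellow capsule was at about (12.3, 5.5) and moved to about (10.2, 3.4).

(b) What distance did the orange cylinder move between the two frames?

2.3

The orange cylinder moved from about (4.9, 1.9) to (5.5, 4.1), a distance of √(0.6² + 2.2²) ≈ 2.3.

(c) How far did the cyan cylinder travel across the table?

2.9

The cyan cylinder was near (1.4, 4.7) before and (3.3, 2.5) after, so it travelled √(1.9² + 2.2²) ≈ 2.9 units.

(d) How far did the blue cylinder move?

2.5

The blue cylinder moved from about (2.4, 3.6) to (4.1, 5.4), a distance of √(1.7² + 1.8²) ≈ 2.5.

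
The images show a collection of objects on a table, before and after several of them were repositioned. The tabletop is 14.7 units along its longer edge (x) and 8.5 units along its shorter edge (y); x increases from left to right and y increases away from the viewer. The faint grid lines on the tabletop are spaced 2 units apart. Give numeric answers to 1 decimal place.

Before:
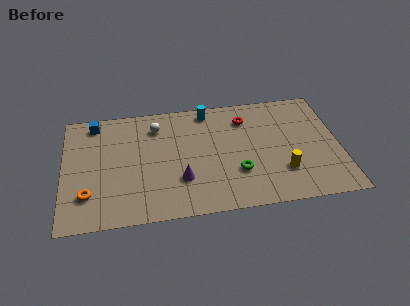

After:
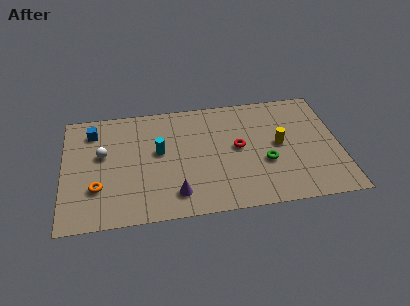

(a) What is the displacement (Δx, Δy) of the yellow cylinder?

(-0.1, 2.0)

From the two frames, the yellow cylinder sits at roughly (11.6, 2.4) before and (11.5, 4.4) after.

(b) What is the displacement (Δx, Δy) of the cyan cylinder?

(-2.7, -2.7)

From the two frames, the cyan cylinder sits at roughly (7.8, 7.5) before and (5.1, 4.8) after.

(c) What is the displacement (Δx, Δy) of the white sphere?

(-2.9, -1.7)

The white sphere started near (5.0, 6.7) and ended near (2.1, 5.0).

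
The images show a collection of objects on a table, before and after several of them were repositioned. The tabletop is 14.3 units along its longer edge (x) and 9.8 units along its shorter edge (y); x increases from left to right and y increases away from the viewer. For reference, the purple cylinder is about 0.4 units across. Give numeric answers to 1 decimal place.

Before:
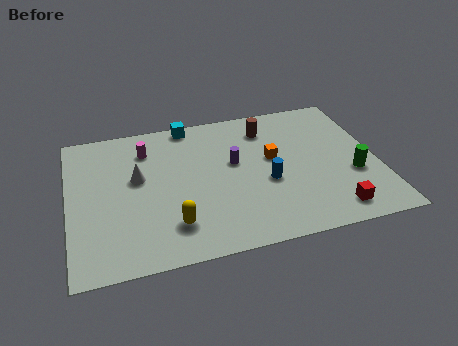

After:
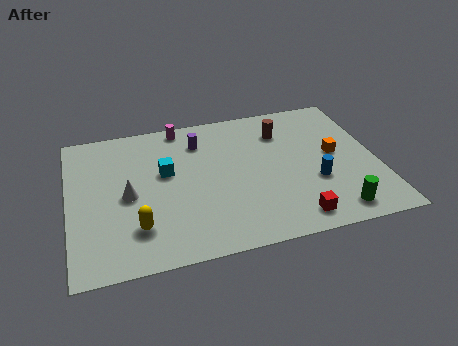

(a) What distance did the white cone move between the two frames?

1.2

From (3.2, 5.7) to (2.7, 4.6), the white cone covered √(0.5² + 1.1²) ≈ 1.2 units.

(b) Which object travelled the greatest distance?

the cyan cube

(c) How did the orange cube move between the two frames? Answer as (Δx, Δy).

(2.9, -0.4)

From the two frames, the orange cube sits at roughly (9.5, 5.6) before and (12.4, 5.2) after.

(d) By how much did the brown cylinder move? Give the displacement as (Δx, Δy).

(0.7, -0.4)

From the two frames, the brown cylinder sits at roughly (9.4, 7.8) before and (10.1, 7.4) after.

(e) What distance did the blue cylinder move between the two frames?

2.3

The blue cylinder moved from about (9.1, 4.0) to (11.3, 3.5), a distance of √(2.2² + 0.5²) ≈ 2.3.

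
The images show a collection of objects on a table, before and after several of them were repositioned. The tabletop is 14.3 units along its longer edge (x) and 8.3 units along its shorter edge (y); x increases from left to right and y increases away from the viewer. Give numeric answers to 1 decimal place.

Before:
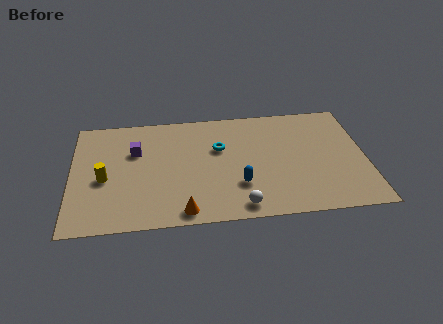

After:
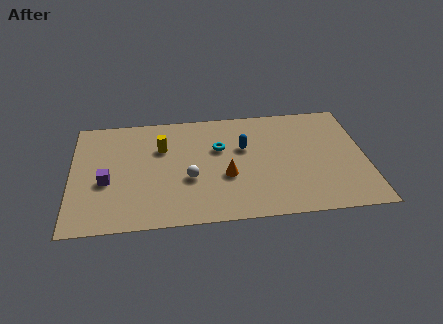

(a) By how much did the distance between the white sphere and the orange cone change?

-0.9

The distance was about 2.7 in the first image and 1.8 in the second, so they moved 0.9 units closer together.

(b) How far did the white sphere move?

3.3

The white sphere moved from about (8.1, 1.0) to (5.7, 3.2), a distance of √(2.4² + 2.2²) ≈ 3.3.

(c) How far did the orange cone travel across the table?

3.1

The orange cone was near (5.4, 0.9) before and (7.5, 3.2) after, so it travelled √(2.1² + 2.3²) ≈ 3.1 units.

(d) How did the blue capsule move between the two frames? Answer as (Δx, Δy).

(0.3, 2.7)

From the two frames, the blue capsule sits at roughly (8.1, 2.5) before and (8.4, 5.2) after.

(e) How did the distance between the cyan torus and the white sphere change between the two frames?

-1.8

Before: roughly 4.4 units apart; after: 2.6. That's 1.8 units closer together.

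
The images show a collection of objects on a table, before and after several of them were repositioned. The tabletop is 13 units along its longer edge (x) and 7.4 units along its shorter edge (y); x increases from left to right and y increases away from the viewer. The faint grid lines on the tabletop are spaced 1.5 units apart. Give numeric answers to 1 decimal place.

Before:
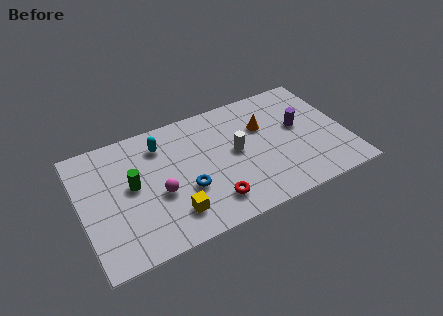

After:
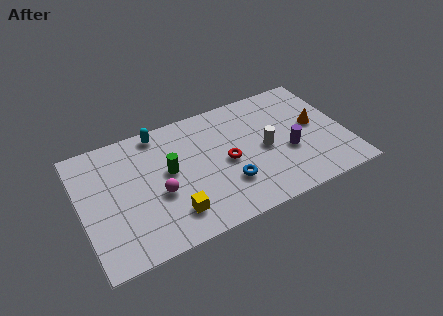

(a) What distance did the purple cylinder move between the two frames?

1.5

From (10.8, 4.2) to (10.1, 2.9), the purple cylinder covered √(0.7² + 1.3²) ≈ 1.5 units.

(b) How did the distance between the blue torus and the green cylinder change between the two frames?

+0.5

The distance was about 2.8 in the first image and 3.3 in the second, so they moved 0.5 units further apart.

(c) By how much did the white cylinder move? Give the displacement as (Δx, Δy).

(1.4, -0.4)

The white cylinder started near (7.6, 3.9) and ended near (9.0, 3.5).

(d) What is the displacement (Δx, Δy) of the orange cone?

(2.5, -0.9)

From the two frames, the orange cone sits at roughly (9.1, 4.9) before and (11.6, 4.0) after.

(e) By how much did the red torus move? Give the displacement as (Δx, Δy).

(1.0, 2.0)

The red torus was at about (6.1, 1.5) and moved to about (7.1, 3.5).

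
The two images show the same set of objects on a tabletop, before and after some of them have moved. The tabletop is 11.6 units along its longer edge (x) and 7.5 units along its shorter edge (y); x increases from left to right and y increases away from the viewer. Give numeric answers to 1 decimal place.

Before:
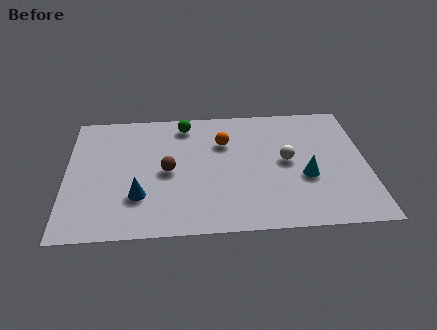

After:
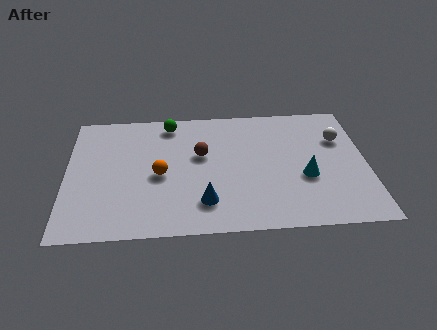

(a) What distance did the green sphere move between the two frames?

0.6

From (4.6, 6.4) to (4.0, 6.5), the green sphere covered √(0.6² + 0.1²) ≈ 0.6 units.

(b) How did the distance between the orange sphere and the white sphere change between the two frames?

+4.5

The distance was about 2.7 in the first image and 7.2 in the second, so they moved 4.5 units further apart.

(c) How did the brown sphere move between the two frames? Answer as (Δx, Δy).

(1.3, 0.9)

From the two frames, the brown sphere sits at roughly (3.9, 3.6) before and (5.2, 4.5) after.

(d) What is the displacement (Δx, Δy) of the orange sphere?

(-2.5, -1.8)

The orange sphere started near (6.1, 5.2) and ended near (3.6, 3.4).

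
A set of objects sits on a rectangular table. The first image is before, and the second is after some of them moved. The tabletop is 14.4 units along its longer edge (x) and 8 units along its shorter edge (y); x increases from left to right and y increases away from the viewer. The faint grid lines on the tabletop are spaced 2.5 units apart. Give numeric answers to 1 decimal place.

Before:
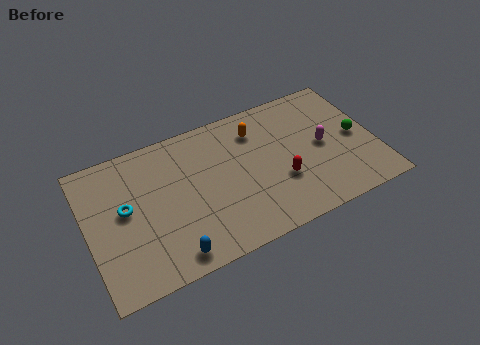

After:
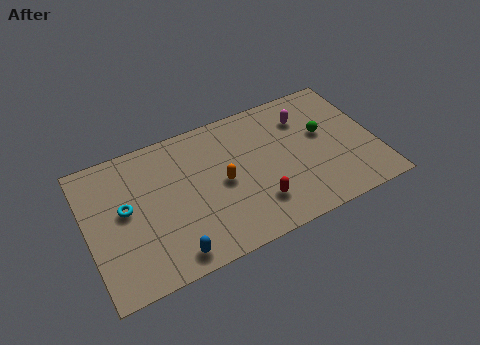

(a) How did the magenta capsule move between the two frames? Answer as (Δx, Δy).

(-0.7, 2.0)

The magenta capsule was at about (11.8, 4.0) and moved to about (11.1, 6.0).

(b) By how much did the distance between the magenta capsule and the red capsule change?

+2.3

The distance was about 2.6 in the first image and 4.9 in the second, so they moved 2.3 units further apart.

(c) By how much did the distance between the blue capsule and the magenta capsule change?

+0.3

They were about 8.5 units apart before and 8.8 after — 0.3 units further apart.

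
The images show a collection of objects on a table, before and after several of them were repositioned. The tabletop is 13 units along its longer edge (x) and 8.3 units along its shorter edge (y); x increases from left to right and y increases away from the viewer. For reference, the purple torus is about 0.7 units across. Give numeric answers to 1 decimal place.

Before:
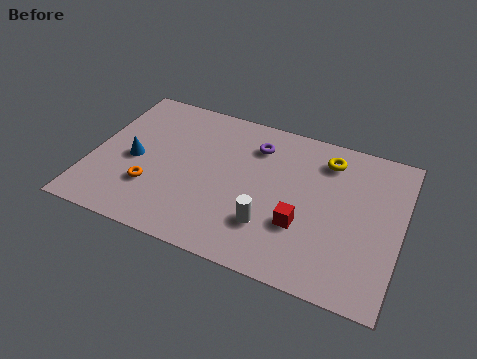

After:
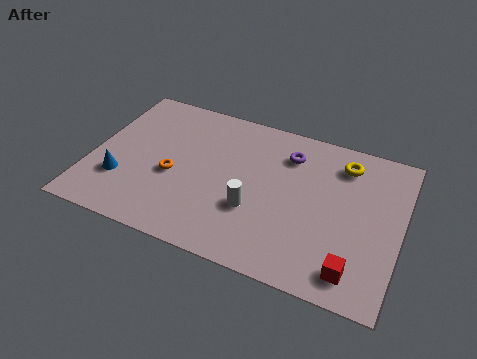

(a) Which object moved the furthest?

the red cube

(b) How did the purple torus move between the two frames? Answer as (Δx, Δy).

(1.4, 0.0)

The purple torus started near (6.7, 6.4) and ended near (8.1, 6.4).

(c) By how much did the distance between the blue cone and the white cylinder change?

-0.5

They were about 6.1 units apart before and 5.6 after — 0.5 units closer together.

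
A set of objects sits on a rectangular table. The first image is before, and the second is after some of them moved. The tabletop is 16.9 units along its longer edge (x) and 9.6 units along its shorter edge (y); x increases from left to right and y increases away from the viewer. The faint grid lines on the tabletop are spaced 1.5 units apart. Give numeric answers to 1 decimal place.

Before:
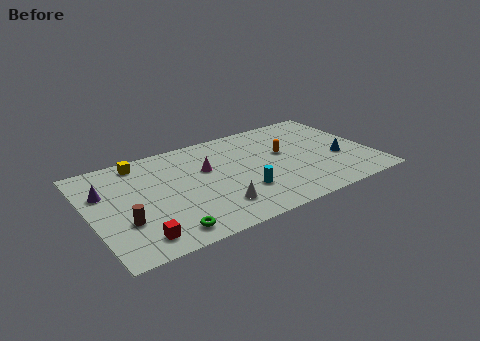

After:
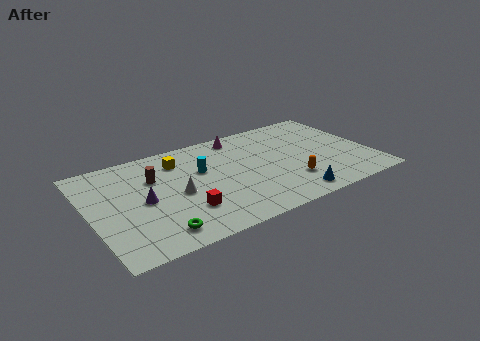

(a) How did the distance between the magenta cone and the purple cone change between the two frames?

+1.3

Before: roughly 6.1 units apart; after: 7.4. That's 1.3 units further apart.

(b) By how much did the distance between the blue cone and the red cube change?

-6.3

The distance was about 12.7 in the first image and 6.4 in the second, so they moved 6.3 units closer together.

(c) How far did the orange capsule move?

3.0

From (11.8, 5.6) to (11.7, 2.6), the orange capsule covered √(0.1² + 3.0²) ≈ 3.0 units.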